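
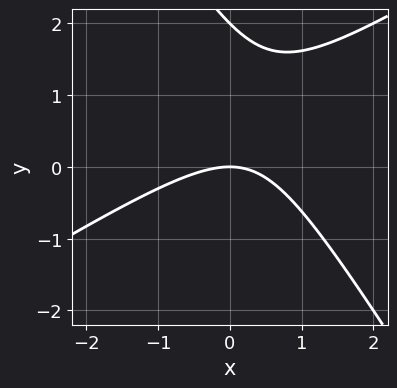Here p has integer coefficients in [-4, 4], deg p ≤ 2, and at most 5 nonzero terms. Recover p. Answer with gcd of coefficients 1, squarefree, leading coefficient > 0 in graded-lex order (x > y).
x^2 - x*y - y^2 + 2*y

1. Degree: no degree-1 curve has this shape, so deg p = 2.
2. From the axis intercepts and sections: it meets the x-axis at x = 0 (among the integer gridlines); among the integer gridlines, it crosses the y-axis at y ∈ {0, 2}.
3. Together with the visible shape, these determine p as stated.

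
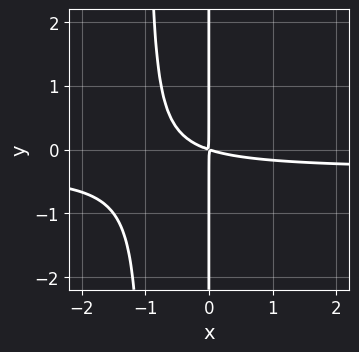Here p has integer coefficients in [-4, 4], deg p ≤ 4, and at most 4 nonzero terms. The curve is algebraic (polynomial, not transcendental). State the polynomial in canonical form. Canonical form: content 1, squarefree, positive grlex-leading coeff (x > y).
(a) The degree is 3 — no degree-2 curve has this shape.
(b) Observable constraints: every point of the y-axis in the box is on the curve.
(c) Fitting integer coefficients to these (and the overall shape) gives p.

3*x^2*y + x^2 + 3*x*y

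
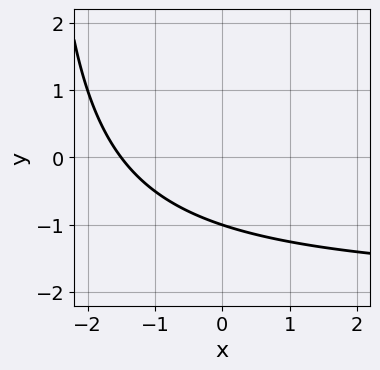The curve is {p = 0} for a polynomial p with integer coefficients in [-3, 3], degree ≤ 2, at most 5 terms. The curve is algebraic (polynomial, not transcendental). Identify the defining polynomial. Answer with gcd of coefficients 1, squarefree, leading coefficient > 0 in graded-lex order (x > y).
x*y + 2*x + 3*y + 3

First, degree: no degree-1 curve has this shape, so deg p = 2.
Next, observable constraints: it crosses the y-axis at the gridline y = -1.
Finally, solving for integer coefficients yields p as stated.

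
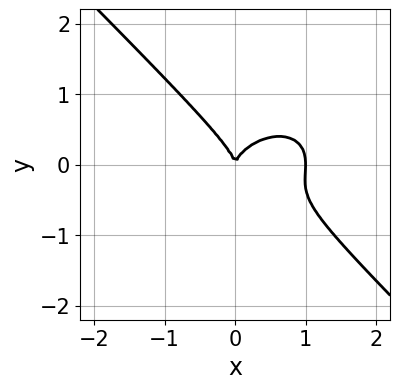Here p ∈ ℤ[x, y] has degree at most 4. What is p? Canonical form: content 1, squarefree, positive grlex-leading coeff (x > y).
deg p = 3.
Reading off the gridlines: one y-axis crossing is at y = 0; the x-axis gridline crossings are at x ∈ {0, 1}.
Assembling these constraints gives the stated polynomial.

2*x^3 + x*y^2 + 3*y^3 - 2*x^2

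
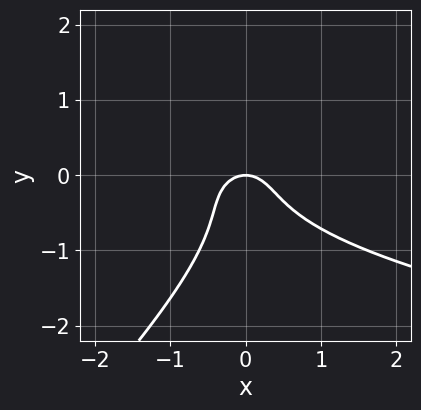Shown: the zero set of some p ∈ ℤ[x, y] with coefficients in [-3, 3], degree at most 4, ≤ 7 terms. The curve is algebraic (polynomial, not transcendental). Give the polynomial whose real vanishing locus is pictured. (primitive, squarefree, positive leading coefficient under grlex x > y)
3*x*y^2 - 3*y^3 - 3*x^2 - 2*y^2 - 2*y

Degree: the shape is more complex than any degree-2 curve, so deg p = 3.
From the visible intercepts: it meets the y-axis at y = 0 (among the integer gridlines); it crosses the x-axis at the gridline x = 0.
Together with the visible shape, these determine p as stated.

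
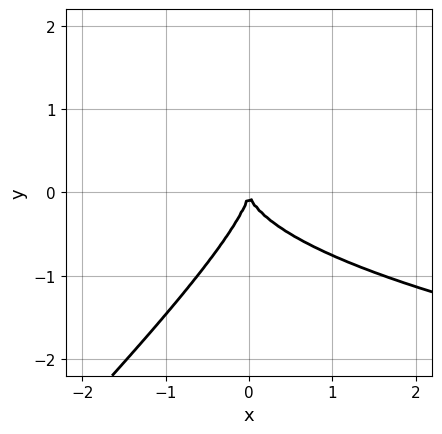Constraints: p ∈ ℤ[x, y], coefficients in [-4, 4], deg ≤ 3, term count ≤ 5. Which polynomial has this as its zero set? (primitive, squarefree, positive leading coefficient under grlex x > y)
Degree: the shape is more complex than any degree-2 curve, so deg p = 3.
From the axis intercepts and sections: it crosses the y-axis at the gridline y = 0; it crosses the x-axis at the gridline x = 0.
The integer polynomial consistent with all of this is the stated p.

x*y^2 - y^3 - x^2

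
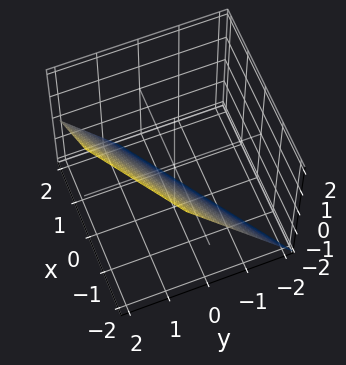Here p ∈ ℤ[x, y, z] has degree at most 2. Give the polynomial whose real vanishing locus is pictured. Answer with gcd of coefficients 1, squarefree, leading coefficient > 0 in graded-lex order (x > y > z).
2*x - 3*y + 2*z + 2

First, degree: the surface is flat (a plane), so deg p = 1.
Then, checking where it meets the axes: it meets the x-axis at x = -1 (among the integer gridlines); it crosses the z-axis at the gridline z = -1.
Finally, together with the visible shape, these determine p as stated.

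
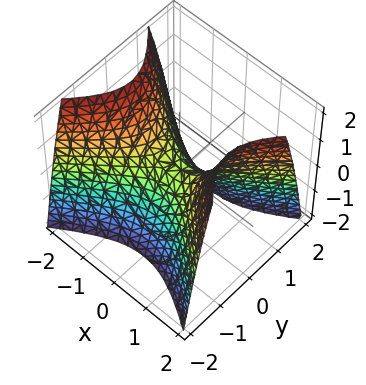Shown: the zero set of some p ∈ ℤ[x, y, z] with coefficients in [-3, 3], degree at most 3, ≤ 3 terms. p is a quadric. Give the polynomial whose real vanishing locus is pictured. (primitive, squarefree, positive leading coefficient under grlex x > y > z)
(a) Degree: a hyperbolic paraboloid; a quadric, so deg p = 2.
(b) Symmetries: the y ↦ −y reflection is a symmetry, so y appears only in even powers; the x ↦ −x reflection is a symmetry, so x appears only in even powers.
(c) Checking where it meets the axes: it crosses the x-axis at the gridline x = 0; it crosses the z-axis at the gridline z = 0.
(d) Assembling these constraints gives the stated polynomial.

2*x^2 - 3*y^2 - 2*z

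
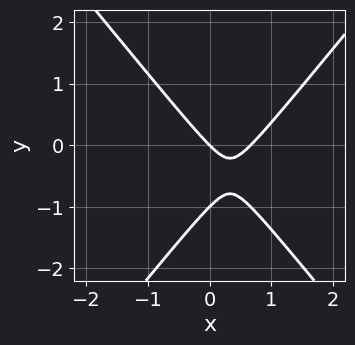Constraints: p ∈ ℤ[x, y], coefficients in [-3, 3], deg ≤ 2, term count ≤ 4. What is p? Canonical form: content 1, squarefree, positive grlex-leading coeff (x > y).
First, deg p = 2. No degree-1 curve has this shape.
Next, reading off the gridlines: among the integer gridlines, it crosses the y-axis at y ∈ {-1, 0}; it meets the x-axis at x = 0 (among the integer gridlines).
Finally, putting this together gives p.

3*x^2 - 2*y^2 - 2*x - 2*y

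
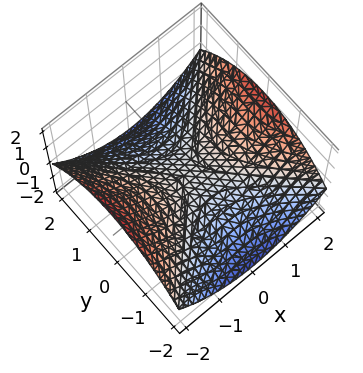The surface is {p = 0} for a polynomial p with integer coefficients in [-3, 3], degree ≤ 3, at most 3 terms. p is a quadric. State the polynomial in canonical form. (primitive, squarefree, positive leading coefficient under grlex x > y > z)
(a) Degree: a hyperbolic paraboloid; a quadric, so deg p = 2.
(b) Symmetries: mirror symmetry x ↦ −x ⇒ only even powers of x; it's symmetric under y → −y, forcing even powers of y.
(c) Observable constraints: it meets the x-axis at x = 0 (among the integer gridlines); it meets the y-axis at y = 0 (among the integer gridlines); one z-axis crossing is at z = 0.
(d) Assembling these constraints gives the stated polynomial.

x^2 - y^2 - 3*z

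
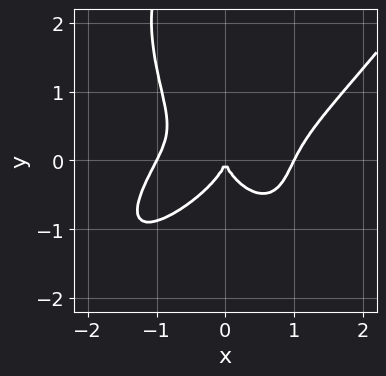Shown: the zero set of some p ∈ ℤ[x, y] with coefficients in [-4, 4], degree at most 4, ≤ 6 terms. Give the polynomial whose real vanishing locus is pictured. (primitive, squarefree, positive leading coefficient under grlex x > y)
3*x^4 - 3*x^3*y + y^4 - 3*y^3 - 3*x^2

1. The degree is 4 — the shape is more complex than any degree-3 curve.
2. Against the integer gridlines: among the integer gridlines, it crosses the x-axis at x ∈ {-1, 0, 1}; it meets the y-axis at y = 0 (among the integer gridlines).
3. The integer polynomial consistent with all of this is the stated p.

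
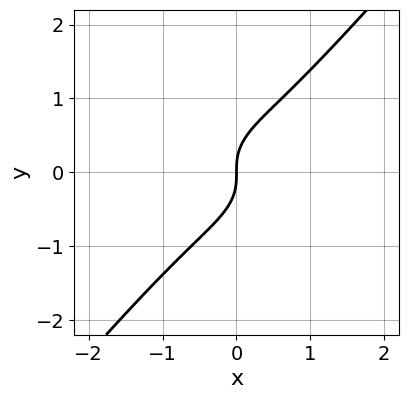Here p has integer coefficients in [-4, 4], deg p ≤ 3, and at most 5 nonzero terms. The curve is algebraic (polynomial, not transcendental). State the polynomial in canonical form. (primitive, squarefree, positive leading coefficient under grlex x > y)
(a) Degree: no degree-2 curve has this shape, so deg p = 3.
(b) Against the integer gridlines: it meets the y-axis at y = 0 (among the integer gridlines); it crosses the x-axis at the gridline x = 0.
(c) Together with the visible shape, these determine p as stated.

3*x^3 - 2*x^2*y + 3*x*y^2 - 3*y^3 + 2*x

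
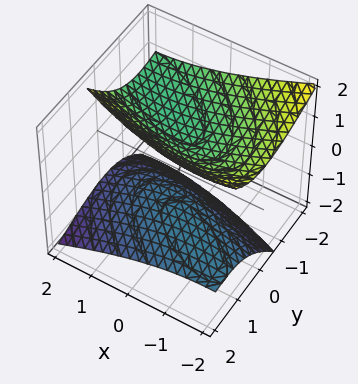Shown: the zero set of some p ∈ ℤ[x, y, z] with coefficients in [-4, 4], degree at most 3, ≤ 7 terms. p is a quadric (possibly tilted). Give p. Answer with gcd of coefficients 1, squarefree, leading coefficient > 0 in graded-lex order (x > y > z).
There are 2 components. They look like related sheets of one shape, so recover p as a whole.
deg p = 2. A generic line meets the surface in up to 2 points.
From the visible intercepts: it misses every integer gridline on the y-axis; it misses every integer gridline on the x-axis.
These observations pin down the coefficients.

x^2 + 2*x*y + 2*y^2 + 3*y*z - 3*z^2 + 2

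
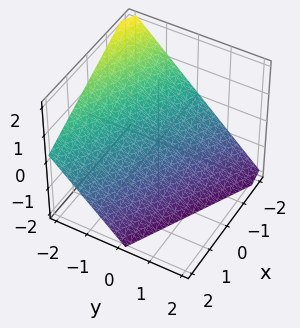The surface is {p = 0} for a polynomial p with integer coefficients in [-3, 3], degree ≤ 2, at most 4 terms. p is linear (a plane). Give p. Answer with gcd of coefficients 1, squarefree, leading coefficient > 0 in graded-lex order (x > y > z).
x + 2*y + 2*z + 2

Degree: the surface is flat (a plane), so deg p = 1.
Against the integer gridlines: one z-axis crossing is at z = -1; it meets the y-axis at y = -1 (among the integer gridlines).
These observations pin down the coefficients. Check: (-2, 0, 0) on the x-axis lies on the surface, and p(-2, 0, 0) = 0. ✓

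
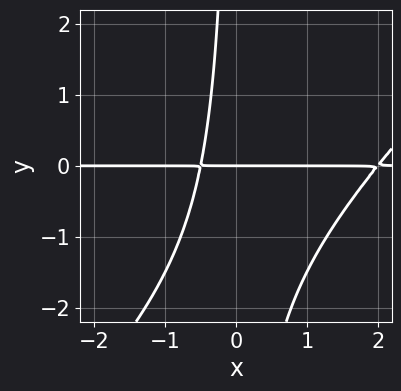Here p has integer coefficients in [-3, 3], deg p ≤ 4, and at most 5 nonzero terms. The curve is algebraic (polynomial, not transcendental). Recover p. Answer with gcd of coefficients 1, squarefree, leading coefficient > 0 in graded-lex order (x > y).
First, degree: no degree-2 curve has this shape, so deg p = 3.
Then, from the visible intercepts: one y-axis crossing is at y = 0; the visible x-axis segment lies entirely on the curve.
Finally, assembling these constraints gives the stated polynomial.

2*x^2*y - 2*x*y^2 - 3*x*y - 2*y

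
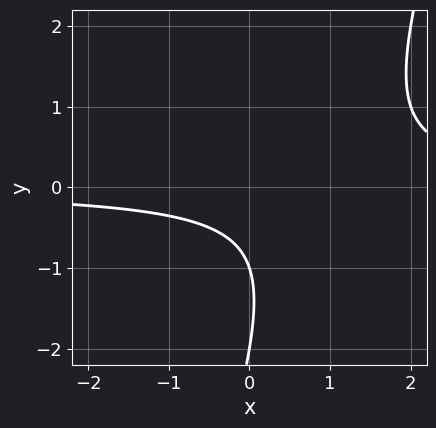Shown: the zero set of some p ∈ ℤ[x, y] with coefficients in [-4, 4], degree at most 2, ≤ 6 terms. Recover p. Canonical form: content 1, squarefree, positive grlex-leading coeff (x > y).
(a) deg p = 2. No degree-1 curve has this shape.
(b) Against the integer gridlines: no x-intercept at any integer in the box; the y-axis gridline crossings are at y ∈ {-2, -1}.
(c) Fitting integer coefficients to these (and the overall shape) gives p.

3*x*y - y^2 - 3*y - 2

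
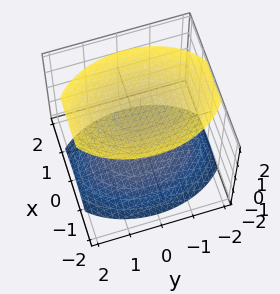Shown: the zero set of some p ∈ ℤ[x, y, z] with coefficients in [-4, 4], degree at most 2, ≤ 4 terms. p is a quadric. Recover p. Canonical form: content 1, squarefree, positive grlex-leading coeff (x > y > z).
2*x^2 + y^2 - 2*z^2 + 3

1. I count 2 distinct pieces.
2. Degree: two separate bowl-shaped sheets opening away from each other; a quadric, so deg p = 2.
3. Symmetries: mirror symmetry y ↦ −y ⇒ only even powers of y; the z ↦ −z reflection is a symmetry, so z appears only in even powers; mirror symmetry x ↦ −x ⇒ only even powers of x.
4. Checking where it meets the axes: it misses every integer gridline on the y-axis; it misses every integer gridline on the x-axis.
5. These observations pin down the coefficients.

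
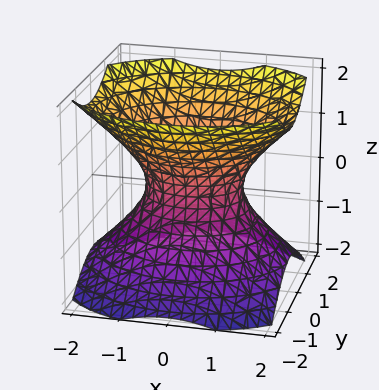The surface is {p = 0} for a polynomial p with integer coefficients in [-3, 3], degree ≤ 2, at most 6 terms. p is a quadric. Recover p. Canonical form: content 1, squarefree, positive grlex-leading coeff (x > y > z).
2*x^2 + 3*y^2 - 3*z^2 - 2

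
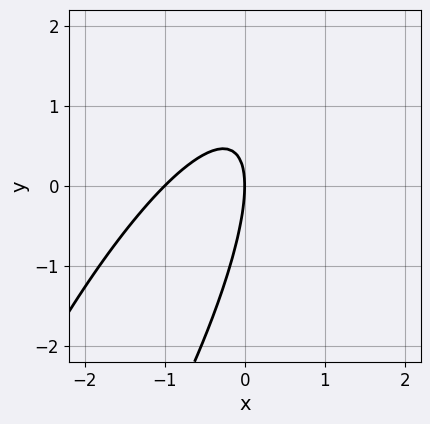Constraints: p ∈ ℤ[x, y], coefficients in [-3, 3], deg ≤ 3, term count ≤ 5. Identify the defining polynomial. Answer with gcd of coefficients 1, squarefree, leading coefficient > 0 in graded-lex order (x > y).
3*x^2 - 3*x*y + y^2 + 3*x

(a) Degree: a generic line meets the curve in up to 2 points, so deg p = 2.
(b) Observable constraints: among the integer gridlines, it crosses the x-axis at x ∈ {-1, 0}; one y-axis crossing is at y = 0.
(c) Putting this together gives p.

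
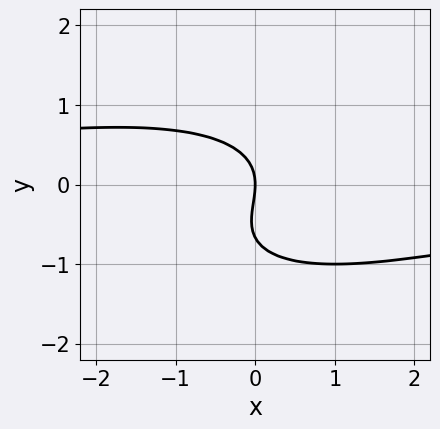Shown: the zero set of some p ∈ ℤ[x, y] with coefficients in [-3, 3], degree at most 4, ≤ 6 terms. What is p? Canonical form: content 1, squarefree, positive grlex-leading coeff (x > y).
First, the degree is 3 — the shape is more complex than any degree-2 curve.
Then, from the visible intercepts: one x-axis crossing is at x = 0; it crosses the y-axis at the gridline y = 0.
Finally, these observations pin down the coefficients.

x^2*y - x*y^2 + 3*y^3 + 2*y^2 + 3*x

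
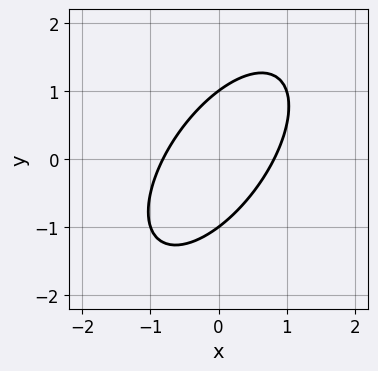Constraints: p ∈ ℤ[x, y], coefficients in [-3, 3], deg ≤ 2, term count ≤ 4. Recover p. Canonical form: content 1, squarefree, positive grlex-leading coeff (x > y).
deg p = 2. A generic line meets the curve in up to 2 points.
Against the integer gridlines: among the integer gridlines, it crosses the y-axis at y ∈ {-1, 1}.
Matching integer coefficients to the picture gives p.

3*x^2 - 3*x*y + 2*y^2 - 2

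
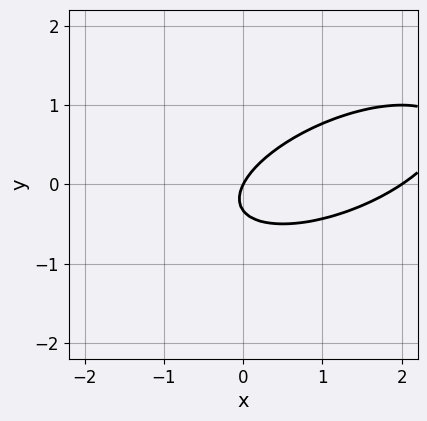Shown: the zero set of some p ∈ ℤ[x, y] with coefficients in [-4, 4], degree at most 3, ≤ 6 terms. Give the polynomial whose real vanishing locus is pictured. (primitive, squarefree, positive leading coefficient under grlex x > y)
1. Degree: a generic line meets the curve in up to 2 points, so deg p = 2.
2. From the axis intercepts and sections: the x-axis gridline crossings are at x ∈ {0, 2}; one y-axis crossing is at y = 0.
3. Putting this together gives p.

x^2 - 2*x*y + 3*y^2 - 2*x + y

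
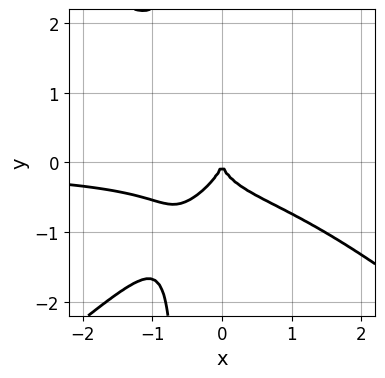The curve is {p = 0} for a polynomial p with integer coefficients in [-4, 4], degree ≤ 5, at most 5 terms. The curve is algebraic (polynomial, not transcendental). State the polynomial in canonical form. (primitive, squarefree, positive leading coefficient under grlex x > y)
2*x^3*y - 3*x*y^3 - 2*x^2*y - 2*y^3 - 2*x^2

1. deg p = 4. A generic line meets the curve in up to 4 points.
2. Checking where it meets the axes: it meets the y-axis at y = 0 (among the integer gridlines); one x-axis crossing is at x = 0.
3. Fitting integer coefficients to these (and the overall shape) gives p.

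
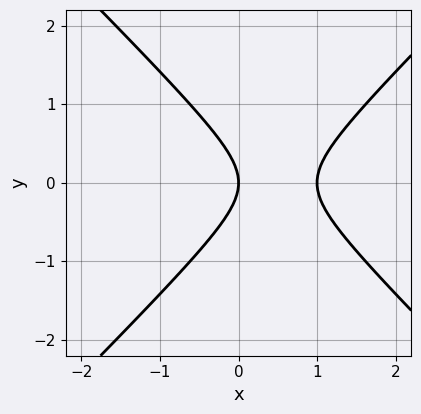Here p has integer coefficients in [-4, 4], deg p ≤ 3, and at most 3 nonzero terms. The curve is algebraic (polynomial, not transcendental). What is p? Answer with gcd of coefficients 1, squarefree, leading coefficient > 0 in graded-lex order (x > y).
x^2 - y^2 - x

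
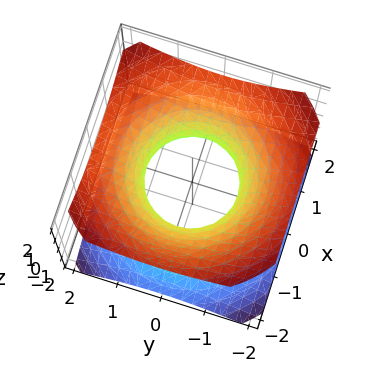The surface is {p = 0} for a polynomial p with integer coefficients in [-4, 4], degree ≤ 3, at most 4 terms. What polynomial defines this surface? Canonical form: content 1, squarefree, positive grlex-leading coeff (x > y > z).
First, the degree is 2 — a generic line meets the surface in up to 2 points.
Then, symmetries: rotational symmetry about the z-axis ⇒ p depends on x, y only through x² + y².
Next, from the axis intercepts and sections: among the integer gridlines, it crosses the x-axis at x ∈ {-1, 1}; among the integer gridlines, it crosses the y-axis at y ∈ {-1, 1}; no z-intercept at any integer in the box.
Finally, matching integer coefficients to the picture gives p.

2*x^2 + 2*y^2 - 3*z^2 - 2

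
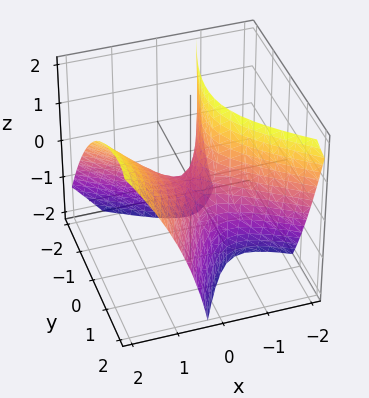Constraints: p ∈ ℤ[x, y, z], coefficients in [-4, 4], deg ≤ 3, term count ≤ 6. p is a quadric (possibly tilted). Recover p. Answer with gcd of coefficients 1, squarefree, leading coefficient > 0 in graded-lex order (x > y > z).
3*x^2 + 3*x*y - 3*x*z - 2*y^2 - 2*z

First, degree: no degree-1 surface has this shape, so deg p = 2.
Then, from the visible intercepts: one y-axis crossing is at y = 0; it meets the x-axis at x = 0 (among the integer gridlines); it crosses the z-axis at the gridline z = 0.
Finally, together with the visible shape, these determine p as stated.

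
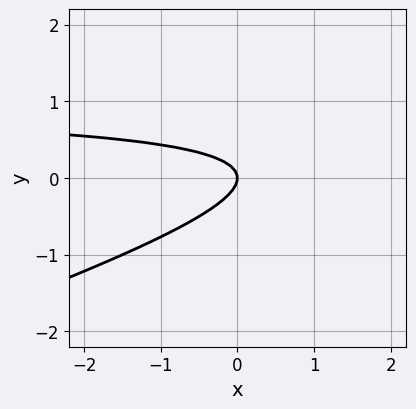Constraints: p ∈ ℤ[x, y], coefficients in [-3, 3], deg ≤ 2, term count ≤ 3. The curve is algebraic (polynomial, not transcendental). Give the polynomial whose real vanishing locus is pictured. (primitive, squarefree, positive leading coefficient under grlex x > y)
x*y - 3*y^2 - x

First, deg p = 2.
Then, checking where it meets the axes: it meets the y-axis at y = 0 (among the integer gridlines); it crosses the x-axis at the gridline x = 0.
Finally, the integer polynomial consistent with all of this is the stated p.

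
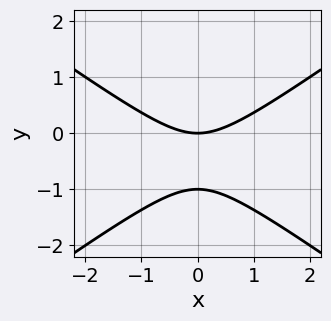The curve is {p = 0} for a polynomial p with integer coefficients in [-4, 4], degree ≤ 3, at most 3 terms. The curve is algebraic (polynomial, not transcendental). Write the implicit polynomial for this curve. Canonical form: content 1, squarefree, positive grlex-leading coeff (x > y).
x^2 - 2*y^2 - 2*y

Degree: a generic line meets the curve in up to 2 points, so deg p = 2.
Symmetries: mirror symmetry x ↦ −x ⇒ only even powers of x.
Against the integer gridlines: among the integer gridlines, it crosses the y-axis at y ∈ {-1, 0}; it crosses the x-axis at the gridline x = 0.
Together with the visible shape, these determine p as stated.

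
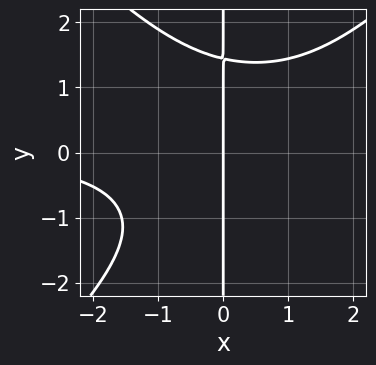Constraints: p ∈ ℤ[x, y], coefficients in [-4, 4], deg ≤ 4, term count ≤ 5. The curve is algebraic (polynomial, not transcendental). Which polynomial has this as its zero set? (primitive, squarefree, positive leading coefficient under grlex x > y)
1. deg p = 4. A generic line meets the curve in up to 4 points.
2. From the visible intercepts: the visible y-axis segment lies entirely on the curve; it crosses the x-axis at the gridline x = 0.
3. Together with the visible shape, these determine p as stated.

x^3*y - x*y^3 - x^2*y + 3*x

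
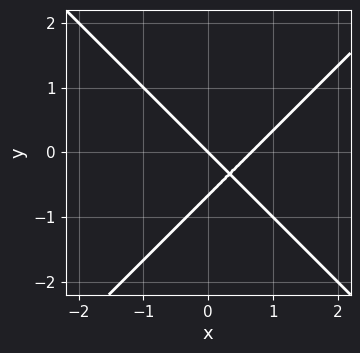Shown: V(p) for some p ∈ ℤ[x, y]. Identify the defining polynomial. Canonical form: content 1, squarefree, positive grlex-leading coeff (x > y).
3*x^2 - 3*y^2 - 2*x - 2*y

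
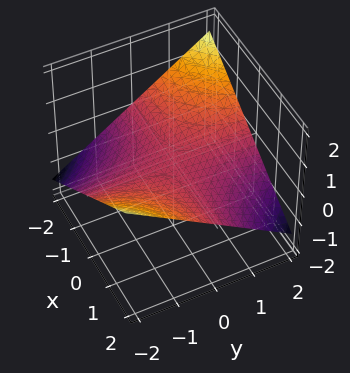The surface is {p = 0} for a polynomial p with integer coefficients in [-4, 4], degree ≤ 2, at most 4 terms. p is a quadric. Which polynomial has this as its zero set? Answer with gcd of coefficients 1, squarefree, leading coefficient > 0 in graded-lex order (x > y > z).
x*y + 3*z

First, degree: a hyperbolic paraboloid; a quadric, so deg p = 2.
Next, reading off the gridlines: one z-axis crossing is at z = 0; the visible y-axis segment lies entirely on the surface; the visible x-axis segment lies entirely on the surface.
Finally, fitting integer coefficients to these (and the overall shape) gives p.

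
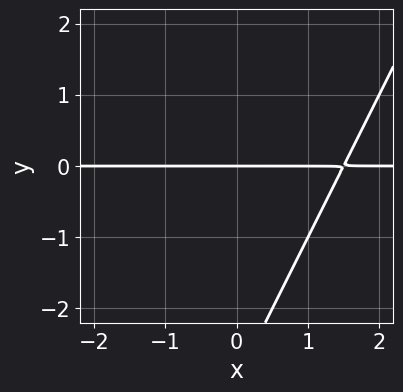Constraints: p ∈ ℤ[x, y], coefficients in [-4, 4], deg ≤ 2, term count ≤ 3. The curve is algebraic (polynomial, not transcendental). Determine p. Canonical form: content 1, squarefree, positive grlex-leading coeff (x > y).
First, the degree is 2 — no degree-1 curve has this shape.
Then, from the visible intercepts: every point of the x-axis in the box is on the curve; it crosses the y-axis at the gridline y = 0.
Finally, solving for integer coefficients yields p as stated.

2*x*y - y^2 - 3*y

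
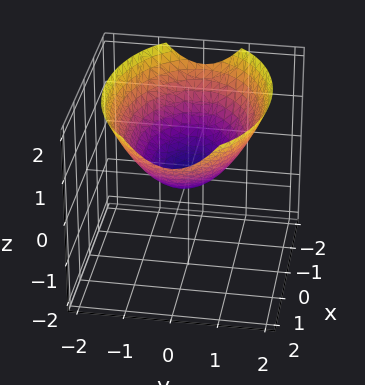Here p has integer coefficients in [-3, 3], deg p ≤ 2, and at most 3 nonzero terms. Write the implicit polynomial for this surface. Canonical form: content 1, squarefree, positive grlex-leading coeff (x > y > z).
x^2 + 2*y^2 - 3*z

1. The degree is 2 — a single bowl opening along one axis; a quadric.
2. Symmetries: mirror symmetry x ↦ −x ⇒ only even powers of x; it's symmetric under y → −y, forcing even powers of y.
3. From the axis intercepts and sections: it crosses the x-axis at the gridline x = 0; one z-axis crossing is at z = 0; it meets the y-axis at y = 0 (among the integer gridlines).
4. Solving for integer coefficients yields p as stated.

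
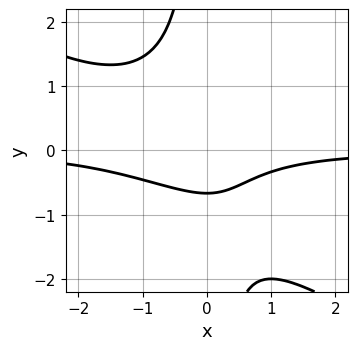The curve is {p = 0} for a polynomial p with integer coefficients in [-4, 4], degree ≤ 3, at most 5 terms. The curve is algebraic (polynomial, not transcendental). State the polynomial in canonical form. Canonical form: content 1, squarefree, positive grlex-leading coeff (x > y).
2*x^2*y + 3*x*y^2 + 2*x*y + 3*y + 2

1. The degree is 3 — no degree-2 curve has this shape.
2. Against the integer gridlines: no x-intercept at any integer in the box.
3. Fitting integer coefficients to these (and the overall shape) gives p.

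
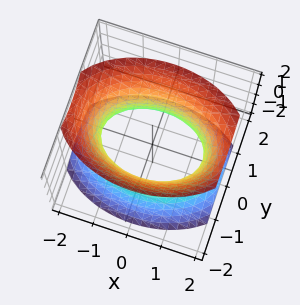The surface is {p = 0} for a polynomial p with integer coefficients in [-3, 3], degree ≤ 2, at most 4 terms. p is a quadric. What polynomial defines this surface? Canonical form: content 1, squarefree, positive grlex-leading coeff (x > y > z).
x^2 + 2*y^2 - z^2 - 2

Degree: one connected sheet with a waist; a quadric, so deg p = 2.
Symmetries: the z ↦ −z reflection is a symmetry, so z appears only in even powers; the y ↦ −y reflection is a symmetry, so y appears only in even powers; mirror symmetry x ↦ −x ⇒ only even powers of x.
Observable constraints: the y-axis gridline crossings are at y ∈ {-1, 1}; it misses every integer gridline on the z-axis.
Putting this together gives p.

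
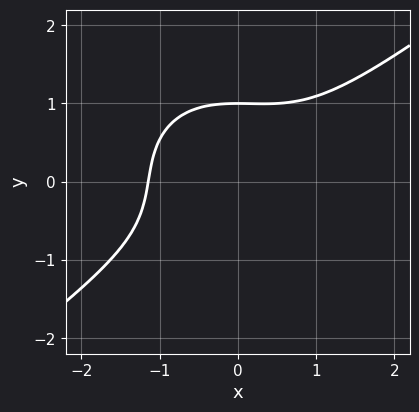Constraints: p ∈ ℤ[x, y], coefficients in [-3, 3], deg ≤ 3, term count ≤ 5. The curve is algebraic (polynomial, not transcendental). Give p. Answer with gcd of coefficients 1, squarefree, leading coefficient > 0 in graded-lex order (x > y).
First, degree: the shape is more complex than any degree-2 curve, so deg p = 3.
Next, from the visible intercepts: one y-axis crossing is at y = 1.
Finally, putting this together gives p.

2*x^3 - x^2*y - 3*y^3 + 3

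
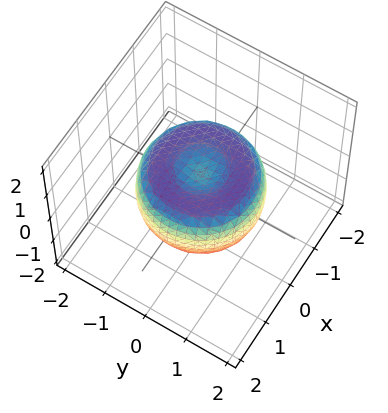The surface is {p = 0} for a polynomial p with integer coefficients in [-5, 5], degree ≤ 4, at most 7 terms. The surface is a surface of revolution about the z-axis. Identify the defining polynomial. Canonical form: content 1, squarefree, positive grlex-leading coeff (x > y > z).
2*x^4 + 4*x^2*y^2 + 2*y^4 - 3*x^2 - 3*y^2 + 3*z^2 - 1

Degree: a generic line meets the surface in up to 4 points, so deg p = 4.
Symmetry: the surface is invariant under rotation about z: p = q(x² + y², z).
Reading off the gridlines: a circular section at z = 0 has radius between 1 and 2.
Putting this together gives p.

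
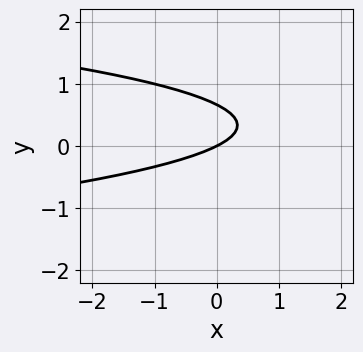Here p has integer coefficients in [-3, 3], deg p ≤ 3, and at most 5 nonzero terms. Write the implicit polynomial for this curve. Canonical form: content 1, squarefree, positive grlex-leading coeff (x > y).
(a) deg p = 2.
(b) Against the integer gridlines: it meets the x-axis at x = 0 (among the integer gridlines); one y-axis crossing is at y = 0.
(c) Assembling these constraints gives the stated polynomial.

3*y^2 + x - 2*y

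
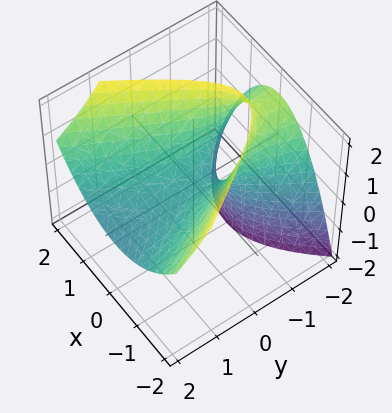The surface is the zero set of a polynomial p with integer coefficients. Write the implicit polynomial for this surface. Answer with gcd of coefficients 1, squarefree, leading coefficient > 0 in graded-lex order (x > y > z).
First, degree: a generic line meets the surface in up to 2 points, so deg p = 2.
Next, observable constraints: it crosses the y-axis at the gridline y = 0; one z-axis crossing is at z = 0; one x-axis crossing is at x = 0.
Finally, matching integer coefficients to the picture gives p.

3*x^2 - y^2 - 3*y*z - 3*z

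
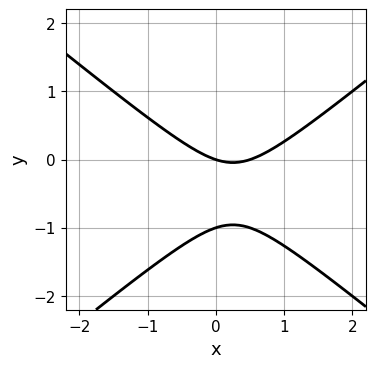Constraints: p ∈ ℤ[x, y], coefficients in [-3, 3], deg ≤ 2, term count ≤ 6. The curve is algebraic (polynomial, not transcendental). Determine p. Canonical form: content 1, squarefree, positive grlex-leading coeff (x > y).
First, the degree is 2 — a generic line meets the curve in up to 2 points.
Next, reading off the gridlines: the y-axis gridline crossings are at y ∈ {-1, 0}; one x-axis crossing is at x = 0.
Finally, putting this together gives p.

2*x^2 - 3*y^2 - x - 3*y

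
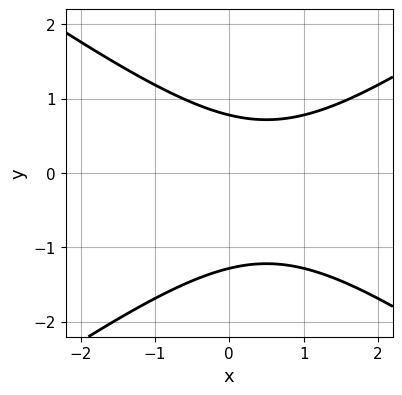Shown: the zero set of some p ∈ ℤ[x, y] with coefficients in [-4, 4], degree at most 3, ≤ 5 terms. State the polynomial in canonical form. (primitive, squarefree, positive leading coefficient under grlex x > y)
First, deg p = 2. The shape is more complex than any degree-1 curve.
Next, observable constraints: it misses every integer gridline on the x-axis.
Finally, the integer polynomial consistent with all of this is the stated p.

x^2 - 2*y^2 - x - y + 2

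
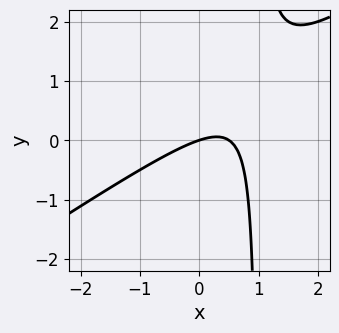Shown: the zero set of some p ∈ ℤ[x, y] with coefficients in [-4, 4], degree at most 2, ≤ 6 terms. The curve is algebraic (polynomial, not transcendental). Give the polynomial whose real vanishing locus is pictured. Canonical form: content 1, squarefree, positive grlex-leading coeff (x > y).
2*x^2 - 3*x*y - x + 3*y

First, the degree is 2 — no degree-1 curve has this shape.
Next, reading off the gridlines: it meets the x-axis at x = 0 (among the integer gridlines); it meets the y-axis at y = 0 (among the integer gridlines).
Finally, these observations pin down the coefficients.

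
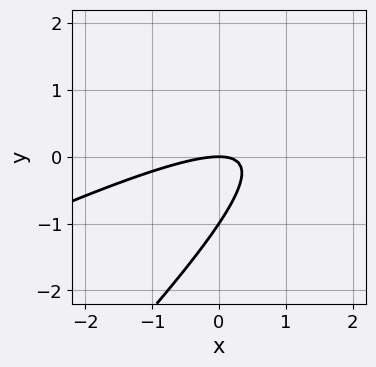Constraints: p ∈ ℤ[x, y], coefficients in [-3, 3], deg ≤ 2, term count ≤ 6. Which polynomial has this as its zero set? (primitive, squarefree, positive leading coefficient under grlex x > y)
x^2 - 3*x*y + 2*y^2 + 2*y

1. deg p = 2. The shape is more complex than any degree-1 curve.
2. Checking where it meets the axes: the y-axis gridline crossings are at y ∈ {-1, 0}; it crosses the x-axis at the gridline x = 0.
3. Together with the visible shape, these determine p as stated.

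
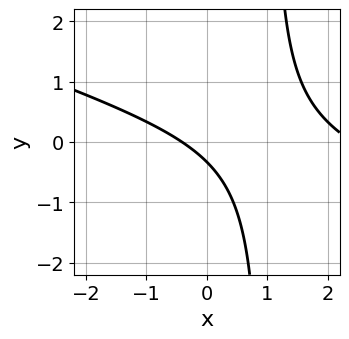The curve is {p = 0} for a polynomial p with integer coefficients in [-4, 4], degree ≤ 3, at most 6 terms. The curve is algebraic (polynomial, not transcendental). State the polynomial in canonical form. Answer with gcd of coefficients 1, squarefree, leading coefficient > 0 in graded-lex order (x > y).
First, deg p = 2. The shape is more complex than any degree-1 curve.
Finally, solving for integer coefficients yields p as stated.

x^2 + 3*x*y - 2*x - 3*y - 1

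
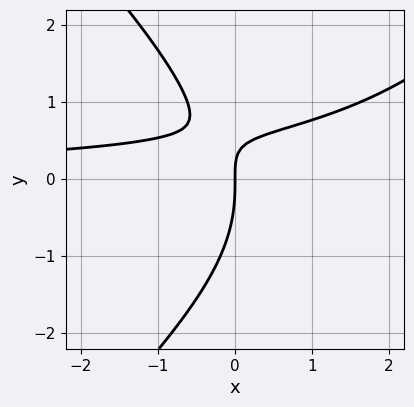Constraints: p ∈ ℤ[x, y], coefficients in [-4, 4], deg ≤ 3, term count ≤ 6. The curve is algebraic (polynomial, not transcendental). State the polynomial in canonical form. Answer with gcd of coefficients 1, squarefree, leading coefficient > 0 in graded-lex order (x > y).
First, the degree is 3 — no degree-2 curve has this shape.
Then, observable constraints: it crosses the y-axis at the gridline y = 0; it crosses the x-axis at the gridline x = 0.
Finally, fitting integer coefficients to these (and the overall shape) gives p.

x^2*y - y^3 - 3*x*y + 2*x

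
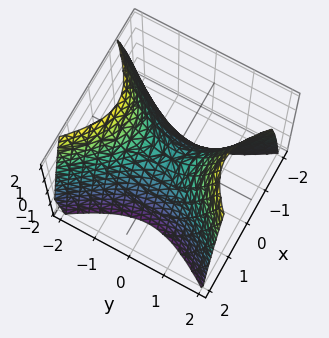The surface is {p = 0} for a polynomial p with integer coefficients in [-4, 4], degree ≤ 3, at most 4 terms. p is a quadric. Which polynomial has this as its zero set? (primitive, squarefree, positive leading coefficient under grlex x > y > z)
3*x^2 - 2*y^2 + 2*z

1. Degree: a saddle surface; a quadric, so deg p = 2.
2. Symmetries: it's symmetric under y → −y, forcing even powers of y; the x ↦ −x reflection is a symmetry, so x appears only in even powers.
3. From the axis intercepts and sections: it crosses the z-axis at the gridline z = 0; one x-axis crossing is at x = 0.
4. The integer polynomial consistent with all of this is the stated p.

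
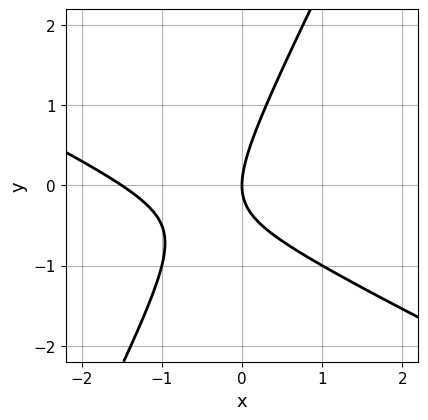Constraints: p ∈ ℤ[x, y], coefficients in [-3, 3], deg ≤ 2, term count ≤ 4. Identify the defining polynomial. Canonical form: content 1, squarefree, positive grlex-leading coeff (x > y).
(a) Degree: a generic line meets the curve in up to 2 points, so deg p = 2.
(b) From the visible intercepts: it meets the x-axis at x = 0 (among the integer gridlines); it crosses the y-axis at the gridline y = 0.
(c) Assembling these constraints gives the stated polynomial.

2*x^2 + 3*x*y - 2*y^2 + 3*x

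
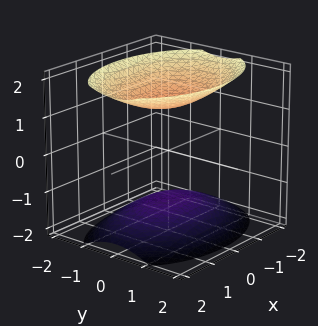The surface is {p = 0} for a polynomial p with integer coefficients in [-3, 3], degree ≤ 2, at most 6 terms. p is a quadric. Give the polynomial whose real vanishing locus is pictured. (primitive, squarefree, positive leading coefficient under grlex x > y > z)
(a) The picture has 2 separate pieces. They look like related sheets of one shape, so recover p as a whole.
(b) Degree: two separate bowl-shaped sheets opening away from each other; a quadric, so deg p = 2.
(c) Symmetries: it's symmetric under x → −x, forcing even powers of x; it's symmetric under y → −y, forcing even powers of y; the z ↦ −z reflection is a symmetry, so z appears only in even powers.
(d) Against the integer gridlines: no x-intercept at any integer in the box; no y-intercept at any integer in the box.
(e) These observations pin down the coefficients.

x^2 + 2*y^2 - 2*z^2 + 3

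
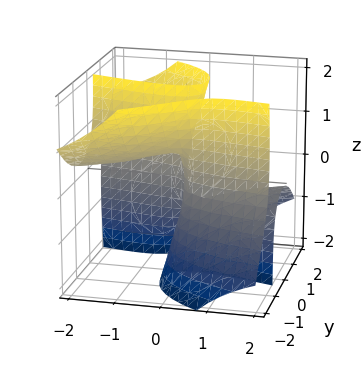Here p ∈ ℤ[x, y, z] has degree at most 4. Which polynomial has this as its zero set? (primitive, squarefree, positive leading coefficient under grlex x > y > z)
Degree: the shape is more complex than any degree-2 surface, so deg p = 3.
From the visible intercepts: it crosses the y-axis at the gridline y = 0; it meets the x-axis at x = 0 (among the integer gridlines); the visible z-axis segment lies entirely on the surface.
The integer polynomial consistent with all of this is the stated p.

x^2*z + 3*x*y*z + 2*y^3 - y*z^2 + x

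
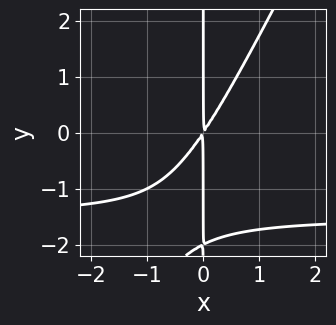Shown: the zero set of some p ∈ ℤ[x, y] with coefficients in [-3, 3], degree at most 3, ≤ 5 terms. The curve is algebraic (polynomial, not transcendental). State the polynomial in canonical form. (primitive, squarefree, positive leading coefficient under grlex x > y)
2*x^2*y - x*y^2 + 3*x^2 - 2*x*y

deg p = 3. No degree-2 curve has this shape.
Checking where it meets the axes: the visible y-axis segment lies entirely on the curve.
Matching integer coefficients to the picture gives p.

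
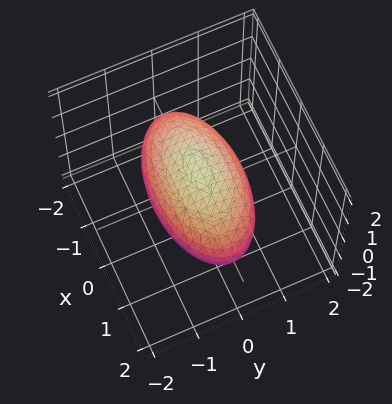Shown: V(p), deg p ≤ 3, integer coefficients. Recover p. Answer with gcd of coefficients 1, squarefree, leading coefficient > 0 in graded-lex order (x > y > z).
x^2 + 3*y^2 + 3*z^2 - 3

(a) deg p = 2.
(b) Symmetries: it's symmetric under y → −y, forcing even powers of y; the z ↦ −z reflection is a symmetry, so z appears only in even powers; it's symmetric under x → −x, forcing even powers of x.
(c) Observable constraints: among the integer gridlines, it crosses the y-axis at y ∈ {-1, 1}; among the integer gridlines, it crosses the z-axis at z ∈ {-1, 1}.
(d) These observations pin down the coefficients.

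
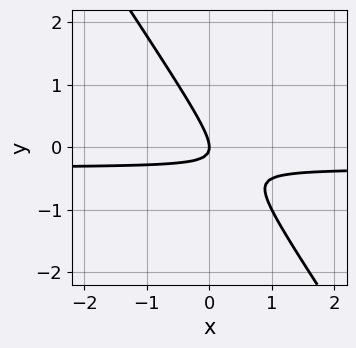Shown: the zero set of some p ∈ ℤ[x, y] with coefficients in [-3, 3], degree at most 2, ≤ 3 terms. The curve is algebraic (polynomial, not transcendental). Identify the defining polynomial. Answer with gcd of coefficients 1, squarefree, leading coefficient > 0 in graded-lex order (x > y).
1. The degree is 2 — the shape is more complex than any degree-1 curve.
2. Against the integer gridlines: it meets the y-axis at y = 0 (among the integer gridlines); it crosses the x-axis at the gridline x = 0.
3. Solving for integer coefficients yields p as stated.

3*x*y + 2*y^2 + x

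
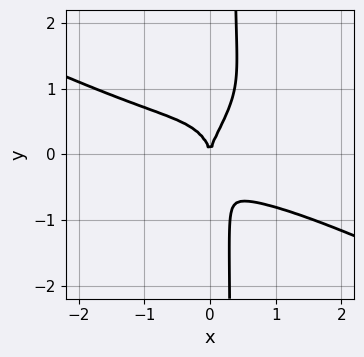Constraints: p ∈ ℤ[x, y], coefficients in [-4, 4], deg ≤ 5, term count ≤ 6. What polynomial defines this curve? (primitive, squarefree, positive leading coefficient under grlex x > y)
First, degree: a generic line meets the curve in up to 4 points, so deg p = 4.
Then, from the axis intercepts and sections: one y-axis crossing is at y = 0; one x-axis crossing is at x = 0.
Finally, solving for integer coefficients yields p as stated.

x^4 - 3*x^2*y^2 + 3*x*y^3 - y^3 + 2*x^2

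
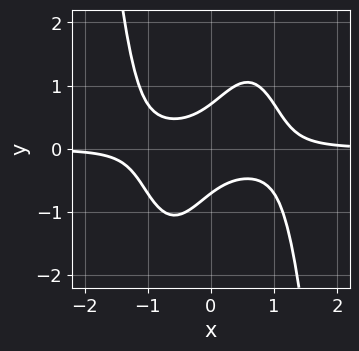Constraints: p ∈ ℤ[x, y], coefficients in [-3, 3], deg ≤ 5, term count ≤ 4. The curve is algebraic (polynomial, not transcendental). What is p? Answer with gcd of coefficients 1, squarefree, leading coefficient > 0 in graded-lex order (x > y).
3*x^3*y - 3*x*y + 2*y^2 - 1

1. deg p = 4.
2. Observable constraints: it misses every integer gridline on the x-axis.
3. Assembling these constraints gives the stated polynomial.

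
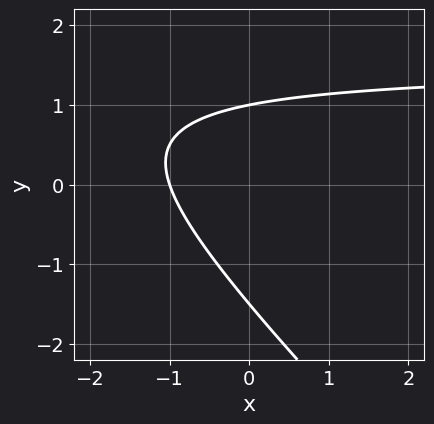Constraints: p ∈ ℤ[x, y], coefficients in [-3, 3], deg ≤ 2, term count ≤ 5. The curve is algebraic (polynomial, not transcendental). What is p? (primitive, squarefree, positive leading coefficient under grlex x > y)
deg p = 2. No degree-1 curve has this shape.
Checking where it meets the axes: it meets the y-axis at y = 1 (among the integer gridlines); it meets the x-axis at x = -1 (among the integer gridlines).
Assembling these constraints gives the stated polynomial.

2*x*y + 2*y^2 - 3*x + y - 3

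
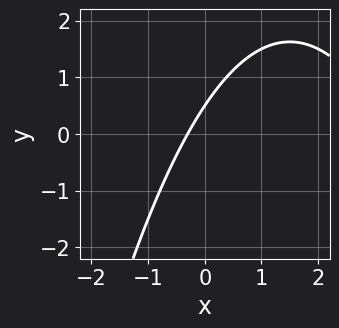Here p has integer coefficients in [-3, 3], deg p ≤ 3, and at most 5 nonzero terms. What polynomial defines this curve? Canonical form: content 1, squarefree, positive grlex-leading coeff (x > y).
x^2 - 3*x + 2*y - 1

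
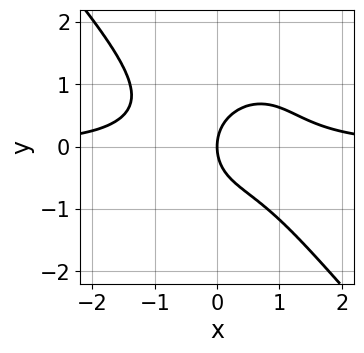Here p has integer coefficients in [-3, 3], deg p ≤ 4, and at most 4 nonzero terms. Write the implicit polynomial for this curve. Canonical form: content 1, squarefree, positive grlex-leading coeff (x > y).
First, degree: a generic line meets the curve in up to 4 points, so deg p = 4.
Next, checking where it meets the axes: it crosses the x-axis at the gridline x = 0; it meets the y-axis at y = 0 (among the integer gridlines).
Finally, fitting integer coefficients to these (and the overall shape) gives p.

3*x^3*y + 2*y^4 + 2*y^2 - 3*x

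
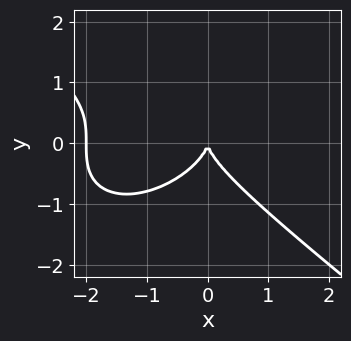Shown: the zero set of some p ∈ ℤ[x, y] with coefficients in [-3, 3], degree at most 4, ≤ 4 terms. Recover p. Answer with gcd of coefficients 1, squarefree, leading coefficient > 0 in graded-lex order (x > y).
(a) deg p = 3.
(b) Reading off the gridlines: it crosses the y-axis at the gridline y = 0; among the integer gridlines, it crosses the x-axis at x ∈ {-2, 0}.
(c) Putting this together gives p.

x^3 + 2*y^3 + 2*x^2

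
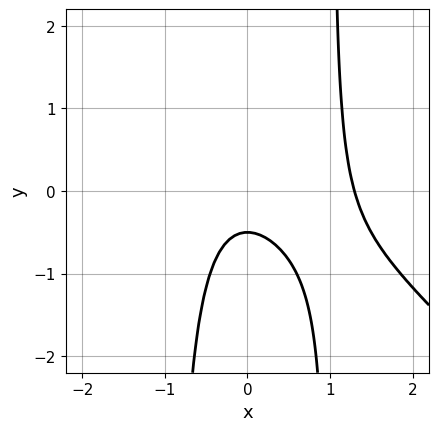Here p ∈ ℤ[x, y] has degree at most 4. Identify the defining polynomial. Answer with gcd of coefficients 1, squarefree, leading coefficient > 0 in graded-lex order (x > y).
2*x^3 + 2*x^2*y - 2*x^2 - 2*y - 1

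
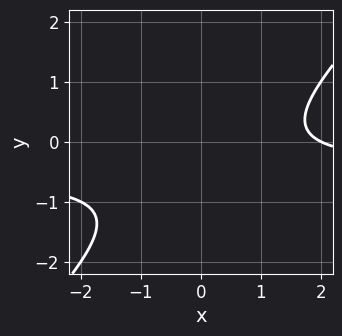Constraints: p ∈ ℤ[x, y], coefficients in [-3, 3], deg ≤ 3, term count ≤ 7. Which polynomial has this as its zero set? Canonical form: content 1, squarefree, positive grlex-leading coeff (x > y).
deg p = 2. No degree-1 curve has this shape.
From the visible intercepts: it meets the x-axis at x = 2 (among the integer gridlines); no y-intercept at any integer in the box.
Assembling these constraints gives the stated polynomial.

2*x*y - 2*y^2 + x - 2*y - 2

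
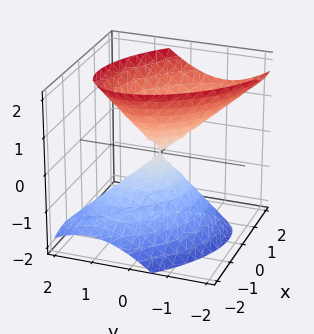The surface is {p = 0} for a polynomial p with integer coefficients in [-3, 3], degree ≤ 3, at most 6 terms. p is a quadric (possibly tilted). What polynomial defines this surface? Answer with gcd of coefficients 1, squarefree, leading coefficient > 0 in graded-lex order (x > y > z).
3*x^2 + 3*x*y - 2*x*z + 3*y^2 - 2*z^2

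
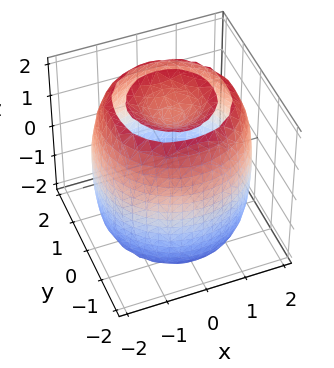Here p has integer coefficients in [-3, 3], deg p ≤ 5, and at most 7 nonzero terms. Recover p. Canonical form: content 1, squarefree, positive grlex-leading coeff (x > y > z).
I count 2 distinct pieces. They look like related sheets of one shape, so recover p as a whole.
Degree: the shape is more complex than any degree-3 surface, so deg p = 4.
Symmetries: rotational symmetry about the z-axis ⇒ p depends on x, y only through x² + y².
From the visible intercepts: a circular section at z = -1 has radius between 1 and 2.
Assembling these constraints gives the stated polynomial.

x^4 + 2*x^2*y^2 + y^4 - 3*x^2 - 3*y^2 + z^2 - 2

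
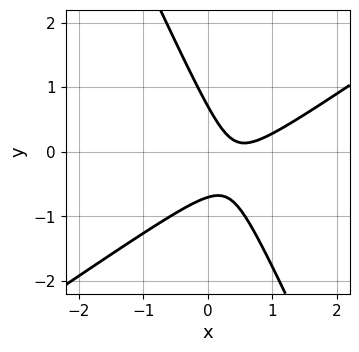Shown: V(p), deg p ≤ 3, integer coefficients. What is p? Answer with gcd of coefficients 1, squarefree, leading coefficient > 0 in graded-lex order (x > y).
The degree is 2 — the shape is more complex than any degree-1 curve.
From the visible intercepts: the curve avoids every integer x-axis point in the box.
Fitting integer coefficients to these (and the overall shape) gives p.

3*x^2 - 3*x*y - 2*y^2 - 3*x + 1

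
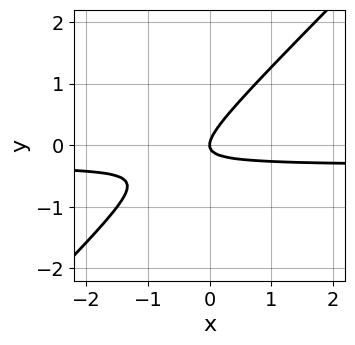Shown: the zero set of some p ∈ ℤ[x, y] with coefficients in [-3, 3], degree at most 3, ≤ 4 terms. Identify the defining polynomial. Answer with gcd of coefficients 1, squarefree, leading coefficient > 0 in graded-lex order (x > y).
First, degree: no degree-1 curve has this shape, so deg p = 2.
Then, from the visible intercepts: one x-axis crossing is at x = 0; one y-axis crossing is at y = 0.
Finally, fitting integer coefficients to these (and the overall shape) gives p.

3*x*y - 3*y^2 + x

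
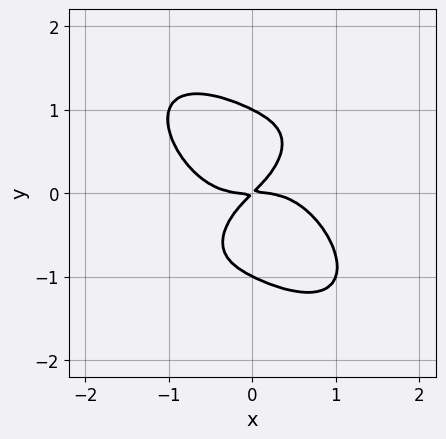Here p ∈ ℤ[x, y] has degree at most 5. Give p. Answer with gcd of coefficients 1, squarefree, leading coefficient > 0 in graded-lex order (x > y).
x^4 + y^4 + x*y - y^2

First, the degree is 4 — no degree-3 curve has this shape.
Then, checking where it meets the axes: it meets the x-axis at x = 0 (among the integer gridlines); the y-axis gridline crossings are at y ∈ {-1, 0, 1}.
Finally, putting this together gives p.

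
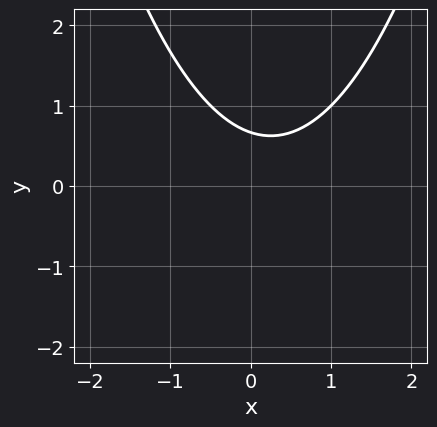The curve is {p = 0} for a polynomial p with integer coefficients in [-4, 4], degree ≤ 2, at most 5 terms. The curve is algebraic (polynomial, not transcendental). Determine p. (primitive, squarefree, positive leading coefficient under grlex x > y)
2*x^2 - x - 3*y + 2

1. Degree: no degree-1 curve has this shape, so deg p = 2.
2. From the visible intercepts: the curve avoids every integer x-axis point in the box.
3. Assembling these constraints gives the stated polynomial.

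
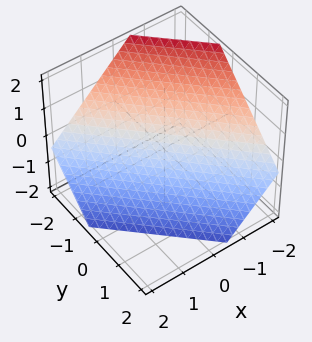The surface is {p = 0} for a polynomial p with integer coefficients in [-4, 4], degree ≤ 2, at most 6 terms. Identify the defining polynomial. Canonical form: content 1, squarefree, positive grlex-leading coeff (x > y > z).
3*x + 3*y + 3*z + 2

1. deg p = 1. Every cross-section is a straight line — this is a plane.
2. Matching integer coefficients to the picture gives p.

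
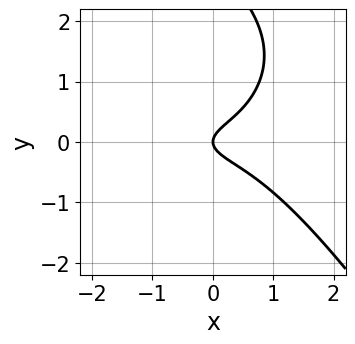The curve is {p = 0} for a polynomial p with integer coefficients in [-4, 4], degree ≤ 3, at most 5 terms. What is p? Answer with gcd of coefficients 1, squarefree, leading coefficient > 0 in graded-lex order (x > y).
x^3 + x*y^2 + y^3 - 3*y^2 + x

First, degree: a generic line meets the curve in up to 3 points, so deg p = 3.
Then, against the integer gridlines: it meets the y-axis at y = 0 (among the integer gridlines); it crosses the x-axis at the gridline x = 0.
Finally, together with the visible shape, these determine p as stated.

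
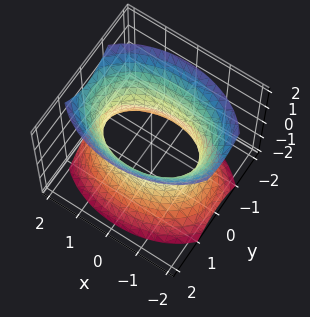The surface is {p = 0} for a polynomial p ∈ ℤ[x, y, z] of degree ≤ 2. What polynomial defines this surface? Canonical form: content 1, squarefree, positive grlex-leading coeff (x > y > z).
(a) deg p = 2.
(b) Symmetries: it's symmetric under x → −x, forcing even powers of x; the y ↦ −y reflection is a symmetry, so y appears only in even powers; mirror symmetry z ↦ −z ⇒ only even powers of z.
(c) From the axis intercepts and sections: the surface avoids every integer z-axis point in the box; among the integer gridlines, it crosses the y-axis at y ∈ {-1, 1}.
(d) Assembling these constraints gives the stated polynomial.

x^2 + 2*y^2 - z^2 - 2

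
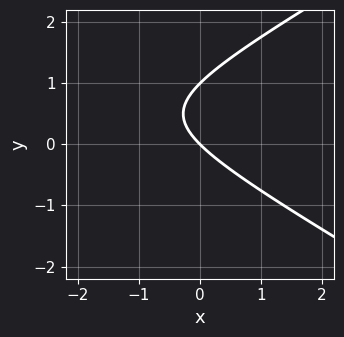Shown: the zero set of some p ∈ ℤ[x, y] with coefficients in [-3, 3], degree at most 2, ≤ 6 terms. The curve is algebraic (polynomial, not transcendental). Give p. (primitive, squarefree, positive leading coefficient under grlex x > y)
First, deg p = 2.
Next, against the integer gridlines: among the integer gridlines, it crosses the y-axis at y ∈ {0, 1}; it crosses the x-axis at the gridline x = 0.
Finally, assembling these constraints gives the stated polynomial.

x^2 - 3*y^2 + 3*x + 3*y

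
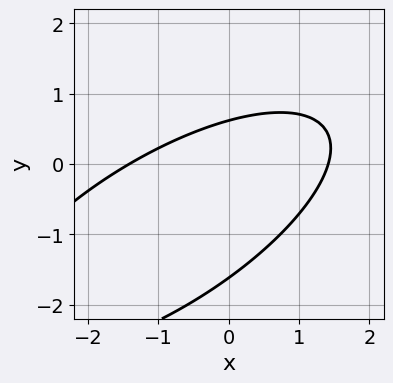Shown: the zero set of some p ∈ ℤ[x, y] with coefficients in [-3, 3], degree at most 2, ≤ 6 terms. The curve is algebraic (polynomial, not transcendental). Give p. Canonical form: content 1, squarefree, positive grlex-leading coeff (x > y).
x^2 - 2*x*y + 2*y^2 + 2*y - 2

First, the degree is 2 — a generic line meets the curve in up to 2 points.
Finally, the integer polynomial consistent with all of this is the stated p.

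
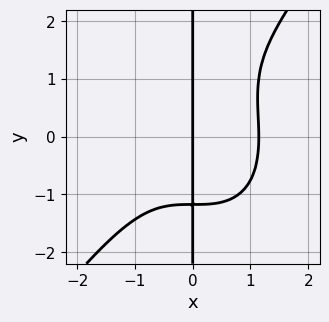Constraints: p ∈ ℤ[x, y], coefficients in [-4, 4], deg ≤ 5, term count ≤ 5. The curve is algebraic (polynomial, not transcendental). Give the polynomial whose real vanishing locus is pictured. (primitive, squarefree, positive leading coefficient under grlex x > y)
1. Degree: no degree-3 curve has this shape, so deg p = 4.
2. Observable constraints: the visible y-axis segment lies entirely on the curve; one x-axis crossing is at x = 0.
3. Solving for integer coefficients yields p as stated.

2*x^4 - x*y^3 + x*y^2 - 3*x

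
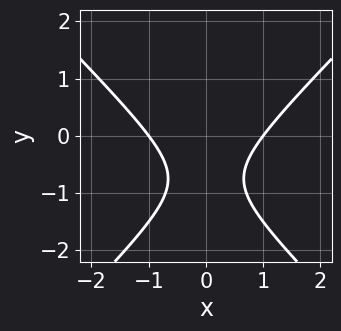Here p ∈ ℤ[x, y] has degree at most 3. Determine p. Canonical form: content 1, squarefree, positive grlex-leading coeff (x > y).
The degree is 2 — no degree-1 curve has this shape.
Symmetries: it's symmetric under x → −x, forcing even powers of x.
From the axis intercepts and sections: it misses every integer gridline on the y-axis; among the integer gridlines, it crosses the x-axis at x ∈ {-1, 1}.
The integer polynomial consistent with all of this is the stated p.

2*x^2 - 2*y^2 - 3*y - 2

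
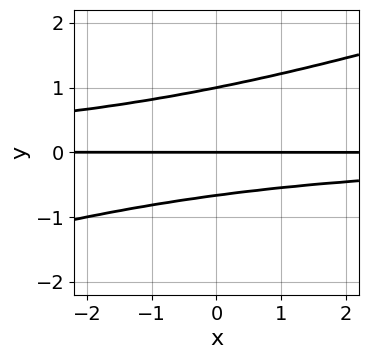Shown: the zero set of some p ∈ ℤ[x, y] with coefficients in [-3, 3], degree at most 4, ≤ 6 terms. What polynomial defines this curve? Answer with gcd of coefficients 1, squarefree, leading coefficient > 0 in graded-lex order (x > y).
x*y^2 - 3*y^3 + y^2 + 2*y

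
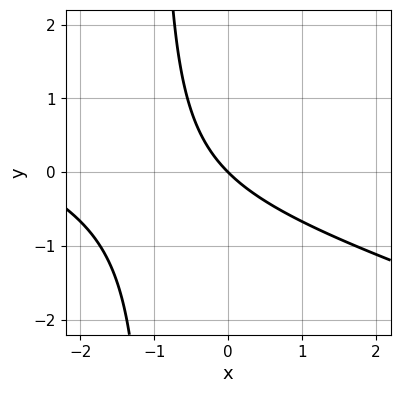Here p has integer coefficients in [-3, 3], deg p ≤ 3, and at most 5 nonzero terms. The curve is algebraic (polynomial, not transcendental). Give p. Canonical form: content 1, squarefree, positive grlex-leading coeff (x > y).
1. Degree: a generic line meets the curve in up to 2 points, so deg p = 2.
2. Checking where it meets the axes: it meets the x-axis at x = 0 (among the integer gridlines); it crosses the y-axis at the gridline y = 0.
3. Together with the visible shape, these determine p as stated.

x^2 + 3*x*y + 3*x + 3*y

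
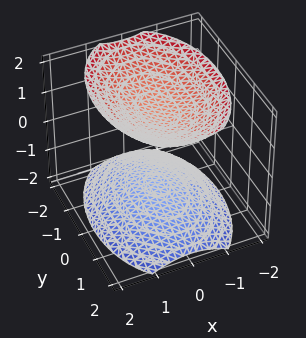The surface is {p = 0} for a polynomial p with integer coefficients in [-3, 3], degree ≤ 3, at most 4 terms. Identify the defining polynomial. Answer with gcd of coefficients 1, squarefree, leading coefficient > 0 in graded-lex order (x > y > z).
2*x^2 + y^2 - 2*z^2 + 3

The picture has 2 separate pieces.
The degree is 2 — two separate bowl-shaped sheets opening away from each other; a quadric.
Symmetries: it's symmetric under x → −x, forcing even powers of x; it's symmetric under y → −y, forcing even powers of y; it's symmetric under z → −z, forcing even powers of z.
From the visible intercepts: it misses every integer gridline on the x-axis; the surface avoids every integer y-axis point in the box.
Putting this together gives p.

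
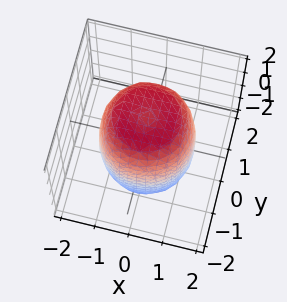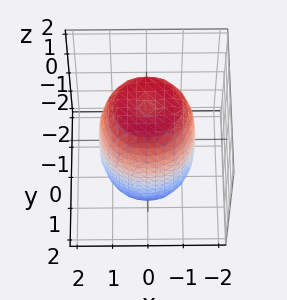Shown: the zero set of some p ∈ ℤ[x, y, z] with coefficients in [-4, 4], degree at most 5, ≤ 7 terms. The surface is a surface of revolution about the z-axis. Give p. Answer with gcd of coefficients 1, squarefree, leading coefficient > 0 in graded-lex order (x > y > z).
2*x^4 + 4*x^2*y^2 + 2*y^4 - 2*x^2 - 2*y^2 + z^2 - 3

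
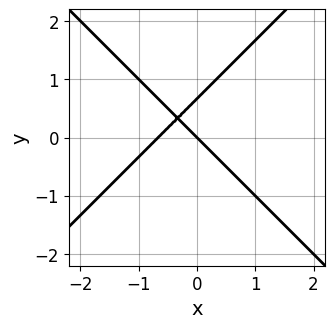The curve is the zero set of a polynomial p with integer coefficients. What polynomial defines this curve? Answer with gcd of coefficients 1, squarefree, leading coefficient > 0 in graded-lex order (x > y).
3*x^2 - 3*y^2 + 2*x + 2*y

(a) Degree: a generic line meets the curve in up to 2 points, so deg p = 2.
(b) From the visible intercepts: it meets the x-axis at x = 0 (among the integer gridlines); it meets the y-axis at y = 0 (among the integer gridlines).
(c) These observations pin down the coefficients.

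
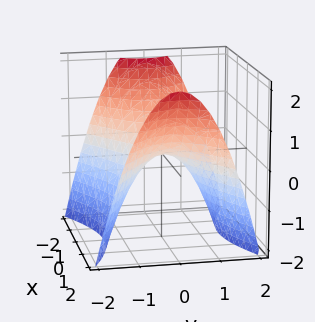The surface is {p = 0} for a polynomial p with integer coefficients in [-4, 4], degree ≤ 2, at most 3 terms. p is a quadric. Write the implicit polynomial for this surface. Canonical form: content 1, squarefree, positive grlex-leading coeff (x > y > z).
The degree is 2 — a saddle surface; a quadric.
Symmetries: mirror symmetry y ↦ −y ⇒ only even powers of y; it's symmetric under x → −x, forcing even powers of x.
Checking where it meets the axes: one z-axis crossing is at z = 0; it crosses the y-axis at the gridline y = 0; it meets the x-axis at x = 0 (among the integer gridlines).
These observations pin down the coefficients.

x^2 - 2*y^2 - 2*z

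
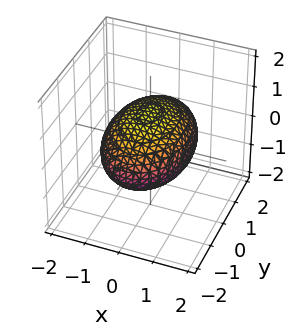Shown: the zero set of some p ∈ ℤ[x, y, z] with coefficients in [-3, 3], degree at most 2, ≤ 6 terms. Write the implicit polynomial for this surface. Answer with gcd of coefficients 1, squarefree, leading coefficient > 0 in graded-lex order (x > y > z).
2*x^2 + y^2 + 3*z^2 - 3

First, deg p = 2.
Next, symmetries: it's symmetric under z → −z, forcing even powers of z; it's symmetric under y → −y, forcing even powers of y; the x ↦ −x reflection is a symmetry, so x appears only in even powers.
Then, against the integer gridlines: among the integer gridlines, it crosses the z-axis at z ∈ {-1, 1}.
Finally, the integer polynomial consistent with all of this is the stated p.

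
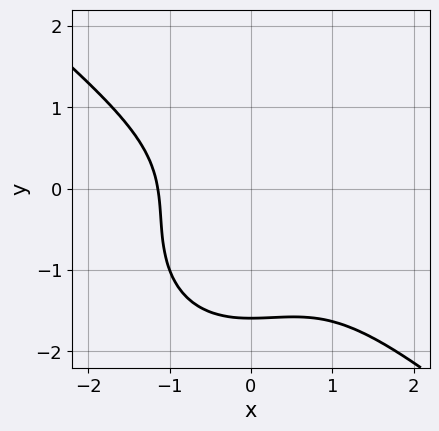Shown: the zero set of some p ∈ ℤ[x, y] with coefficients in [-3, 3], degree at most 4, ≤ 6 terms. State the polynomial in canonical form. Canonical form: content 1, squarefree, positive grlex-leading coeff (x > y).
1. Degree: the shape is more complex than any degree-2 curve, so deg p = 3.
2. Solving for integer coefficients yields p as stated.

2*x^3 + x^2*y + 2*y^3 + 2*y^2 + 3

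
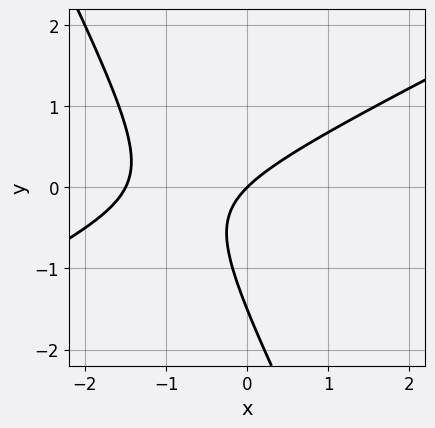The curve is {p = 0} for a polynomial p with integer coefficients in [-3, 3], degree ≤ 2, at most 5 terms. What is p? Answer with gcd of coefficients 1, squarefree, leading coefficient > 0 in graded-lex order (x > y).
2*x^2 - 3*x*y - 2*y^2 + 3*x - 3*y

The degree is 2 — a generic line meets the curve in up to 2 points.
Observable constraints: it crosses the x-axis at the gridline x = 0; one y-axis crossing is at y = 0.
Assembling these constraints gives the stated polynomial.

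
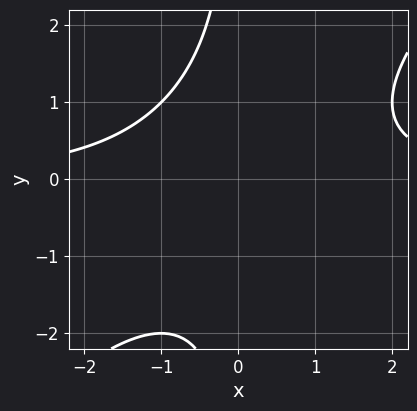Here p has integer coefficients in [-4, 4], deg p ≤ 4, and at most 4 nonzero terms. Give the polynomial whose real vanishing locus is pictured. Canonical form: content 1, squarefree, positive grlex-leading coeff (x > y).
First, degree: a generic line meets the curve in up to 3 points, so deg p = 3.
Then, checking where it meets the axes: the curve avoids every integer x-axis point in the box; no y-intercept at any integer in the box.
Finally, matching integer coefficients to the picture gives p.

x^2*y - x*y^2 - 2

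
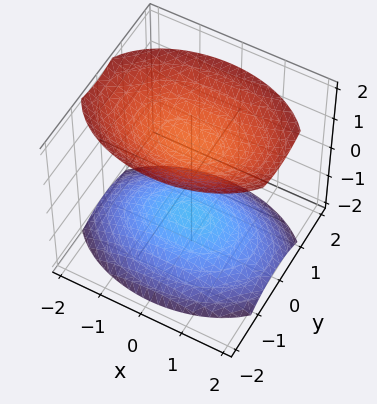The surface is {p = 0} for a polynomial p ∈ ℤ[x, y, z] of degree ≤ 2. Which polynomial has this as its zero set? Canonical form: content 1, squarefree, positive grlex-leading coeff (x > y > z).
x^2 + 2*y^2 - 2*z^2 + 3

(a) The picture has 2 separate pieces. They look like related sheets of one shape, so recover p as a whole.
(b) deg p = 2. Two sheets facing apart; a quadric.
(c) Symmetries: the y ↦ −y reflection is a symmetry, so y appears only in even powers; the x ↦ −x reflection is a symmetry, so x appears only in even powers; the z ↦ −z reflection is a symmetry, so z appears only in even powers.
(d) From the axis intercepts and sections: it misses every integer gridline on the y-axis; it misses every integer gridline on the x-axis.
(e) Solving for integer coefficients yields p as stated.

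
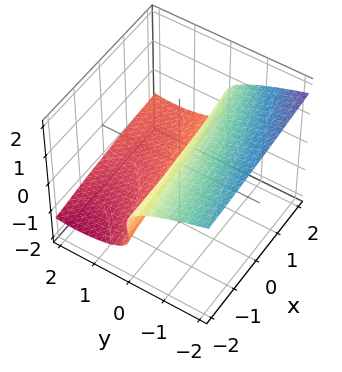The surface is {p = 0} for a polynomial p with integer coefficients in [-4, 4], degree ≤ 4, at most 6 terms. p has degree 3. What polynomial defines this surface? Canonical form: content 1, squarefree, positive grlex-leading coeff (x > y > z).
x*z^2 - 3*z^3 + y^2 - 3*y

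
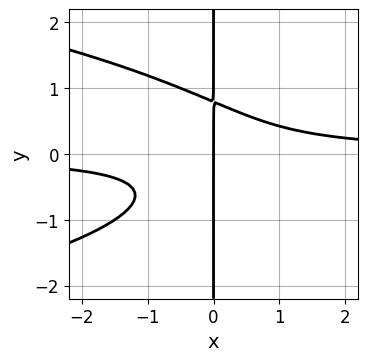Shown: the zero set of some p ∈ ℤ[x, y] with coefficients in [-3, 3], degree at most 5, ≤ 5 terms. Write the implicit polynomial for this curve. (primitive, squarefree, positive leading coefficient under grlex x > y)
2*x*y^3 + 2*x^2*y - x

First, degree: no degree-3 curve has this shape, so deg p = 4.
Then, checking where it meets the axes: it meets the x-axis at x = 0 (among the integer gridlines); every point of the y-axis in the box is on the curve.
Finally, these observations pin down the coefficients.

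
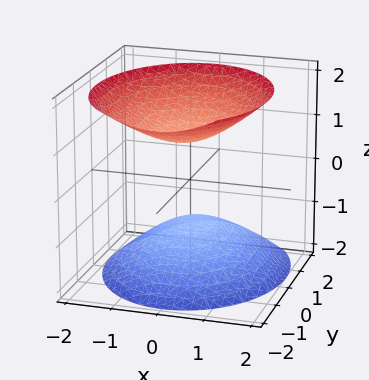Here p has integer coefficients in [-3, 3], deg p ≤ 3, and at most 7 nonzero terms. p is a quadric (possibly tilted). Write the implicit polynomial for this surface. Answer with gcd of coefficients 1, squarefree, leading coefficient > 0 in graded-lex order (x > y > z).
First, I count 2 distinct pieces.
Then, the degree is 2 — the shape is more complex than any degree-1 surface.
Then, observable constraints: it misses every integer gridline on the x-axis; the z-axis gridline crossings are at z ∈ {-1, 1}.
Finally, assembling these constraints gives the stated polynomial.

3*x^2 + 2*y^2 + y*z - 3*z^2 + 3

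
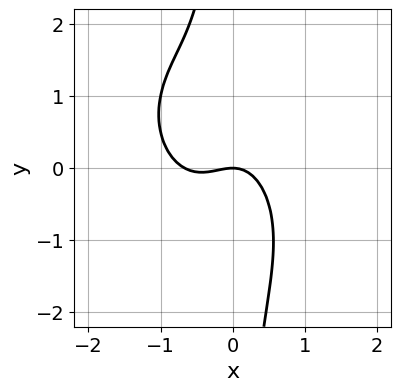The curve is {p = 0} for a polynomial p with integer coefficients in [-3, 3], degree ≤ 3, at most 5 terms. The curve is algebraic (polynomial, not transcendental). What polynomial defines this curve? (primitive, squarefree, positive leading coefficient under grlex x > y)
deg p = 3.
Checking where it meets the axes: one y-axis crossing is at y = 0; one x-axis crossing is at x = 0.
The integer polynomial consistent with all of this is the stated p.

3*x^3 + x^2*y + 2*x*y^2 + 2*x^2 + 2*y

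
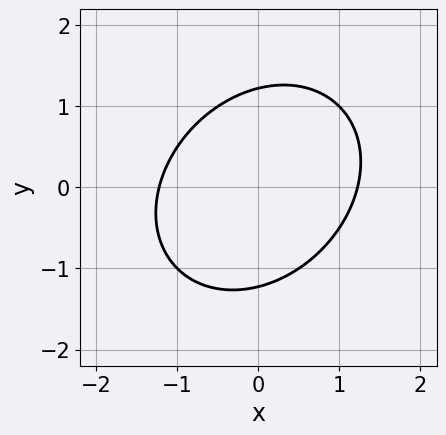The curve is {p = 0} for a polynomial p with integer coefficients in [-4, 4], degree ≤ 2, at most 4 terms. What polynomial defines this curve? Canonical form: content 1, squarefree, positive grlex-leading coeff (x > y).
1. Degree: the shape is more complex than any degree-1 curve, so deg p = 2.
2. Putting this together gives p.

2*x^2 - x*y + 2*y^2 - 3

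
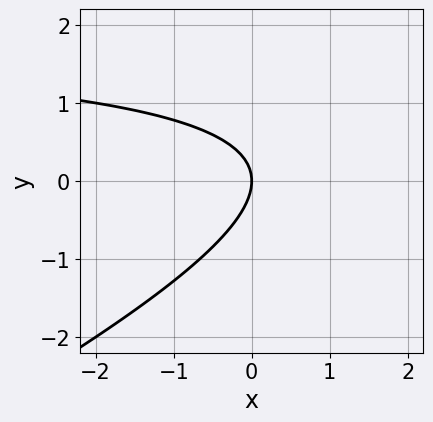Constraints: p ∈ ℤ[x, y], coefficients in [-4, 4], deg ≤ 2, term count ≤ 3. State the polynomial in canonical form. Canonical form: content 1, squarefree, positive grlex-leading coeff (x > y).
x*y - 2*y^2 - 2*x

(a) Degree: the shape is more complex than any degree-1 curve, so deg p = 2.
(b) Against the integer gridlines: it meets the y-axis at y = 0 (among the integer gridlines); one x-axis crossing is at x = 0.
(c) Solving for integer coefficients yields p as stated.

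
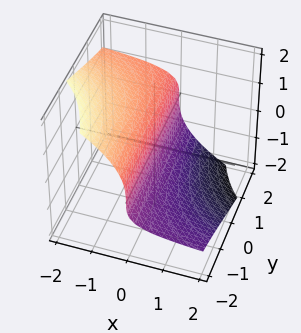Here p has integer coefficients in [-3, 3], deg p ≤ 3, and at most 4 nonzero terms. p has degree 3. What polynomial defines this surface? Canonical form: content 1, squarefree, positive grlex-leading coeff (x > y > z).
First, deg p = 3. No degree-2 surface has this shape.
Next, against the integer gridlines: one x-axis crossing is at x = 0; every point of the y-axis in the box is on the surface.
Finally, matching integer coefficients to the picture gives p.

x*y*z - z^3 - 3*x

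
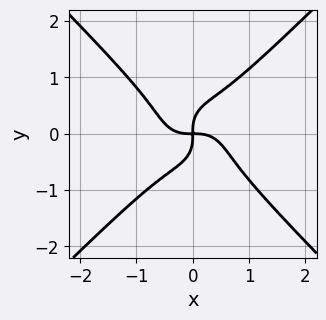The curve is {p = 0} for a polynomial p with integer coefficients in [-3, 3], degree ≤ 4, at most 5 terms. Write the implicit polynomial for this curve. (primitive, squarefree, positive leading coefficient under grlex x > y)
3*x^4 - 3*y^4 + 2*x*y

First, deg p = 4. No degree-3 curve has this shape.
Next, against the integer gridlines: it meets the y-axis at y = 0 (among the integer gridlines); it meets the x-axis at x = 0 (among the integer gridlines).
Finally, these observations pin down the coefficients.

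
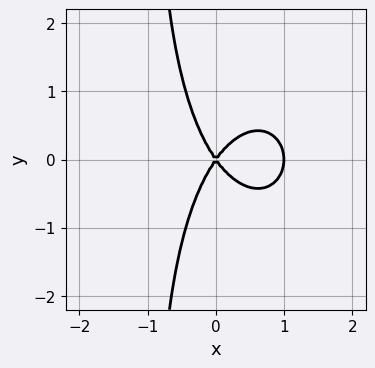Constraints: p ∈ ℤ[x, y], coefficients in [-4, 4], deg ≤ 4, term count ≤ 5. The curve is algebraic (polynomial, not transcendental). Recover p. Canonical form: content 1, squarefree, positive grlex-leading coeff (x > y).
2*x^3 + x*y^2 - 2*x^2 + y^2

(a) Degree: no degree-2 curve has this shape, so deg p = 3.
(b) Symmetries: it's symmetric under y → −y, forcing even powers of y.
(c) Against the integer gridlines: the x-axis gridline crossings are at x ∈ {0, 1}; it meets the y-axis at y = 0 (among the integer gridlines).
(d) The integer polynomial consistent with all of this is the stated p.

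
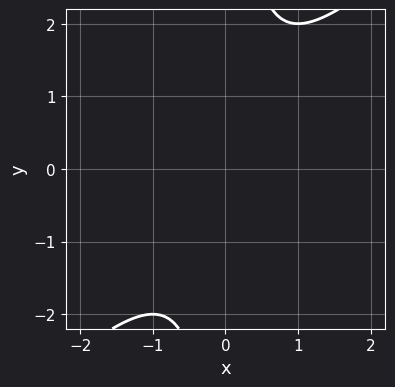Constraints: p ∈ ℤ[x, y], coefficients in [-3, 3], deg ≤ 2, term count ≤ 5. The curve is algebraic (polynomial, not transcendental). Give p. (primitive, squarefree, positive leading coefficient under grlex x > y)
x^2 - x*y + 1

Degree: the shape is more complex than any degree-1 curve, so deg p = 2.
Against the integer gridlines: it misses every integer gridline on the x-axis; the curve avoids every integer y-axis point in the box.
These observations pin down the coefficients.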